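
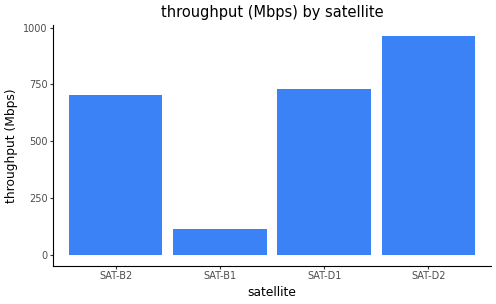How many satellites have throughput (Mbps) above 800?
Above 800: SAT-D2.

1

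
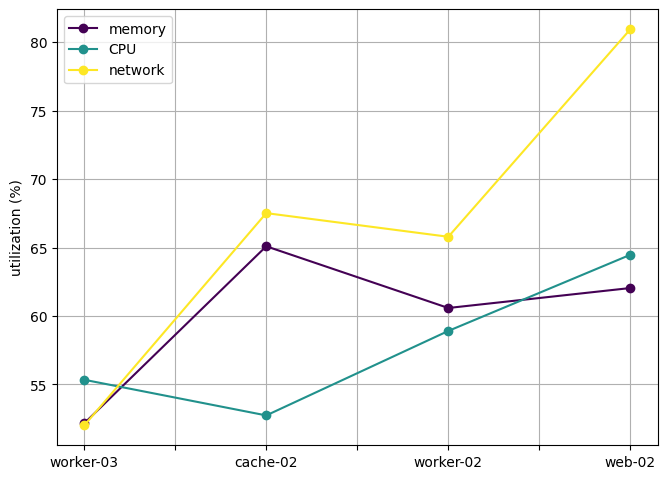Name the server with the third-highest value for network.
Top 4 for network: web-02 ≈ 80, cache-02 ≈ 70, worker-02 ≈ 65, worker-03 ≈ 50.

worker-02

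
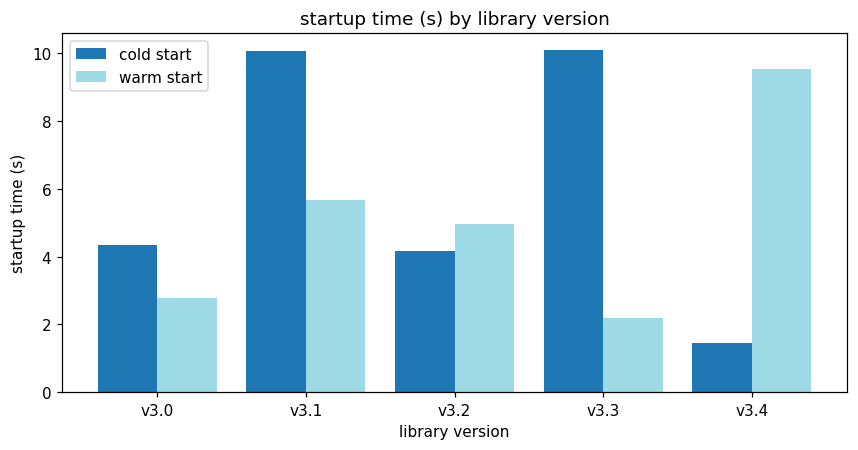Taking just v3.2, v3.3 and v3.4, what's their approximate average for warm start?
(5 + 2 + 10) / 3 ≈ 6.

≈ 6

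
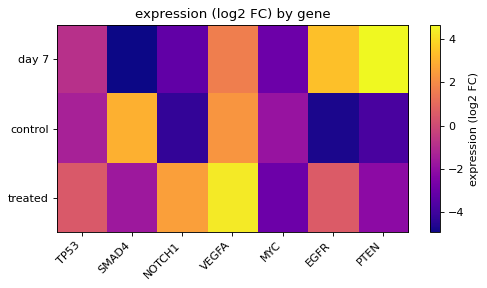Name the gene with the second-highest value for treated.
NOTCH1

Top 3 for treated: VEGFA ≈ 4, NOTCH1 ≈ 3, EGFR ≈ 1.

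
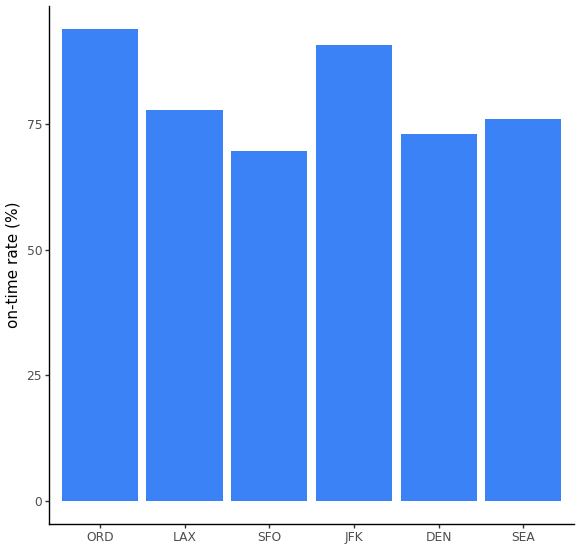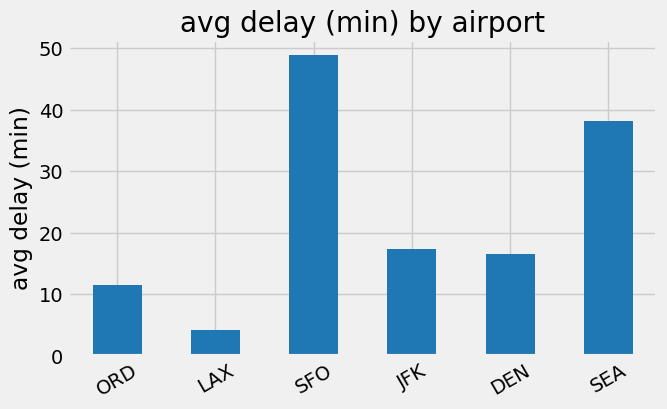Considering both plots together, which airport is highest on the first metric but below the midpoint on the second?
Chart 2 median avg delay (min) ≈ 15; below-median airports: ORD, LAX, DEN. Among those, ORD has the highest on-time rate (%) (≈ 90).

ORD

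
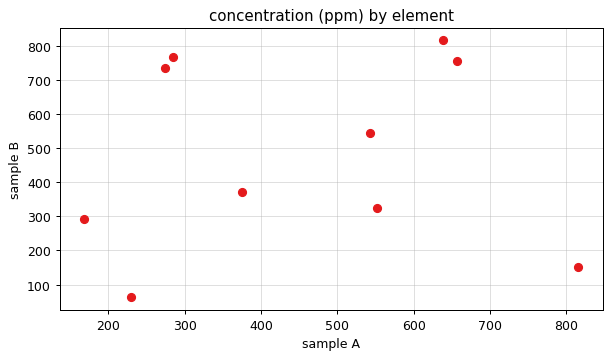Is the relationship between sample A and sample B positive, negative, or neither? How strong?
Points are roughly uncorrelated; weak (|r| ≈ 0.1).

no clear correlation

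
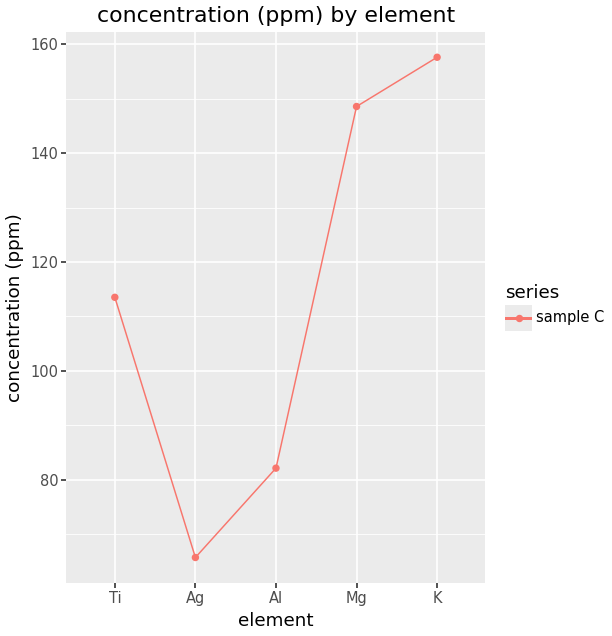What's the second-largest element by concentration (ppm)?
Mg

Top 3: K ≈ 160, Mg ≈ 150, Ti ≈ 110.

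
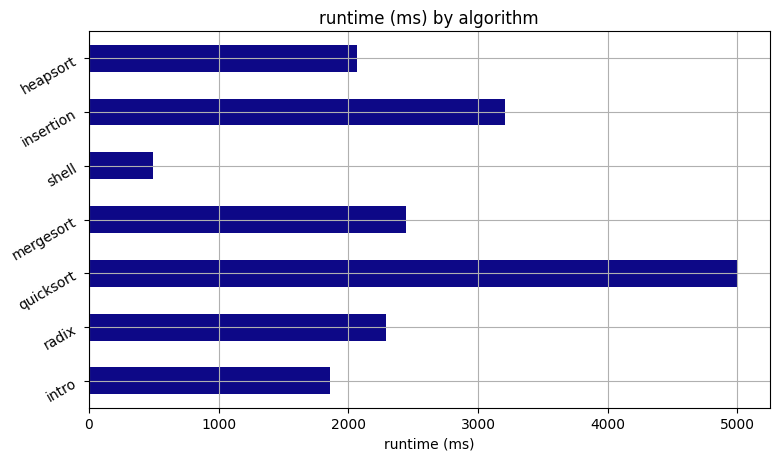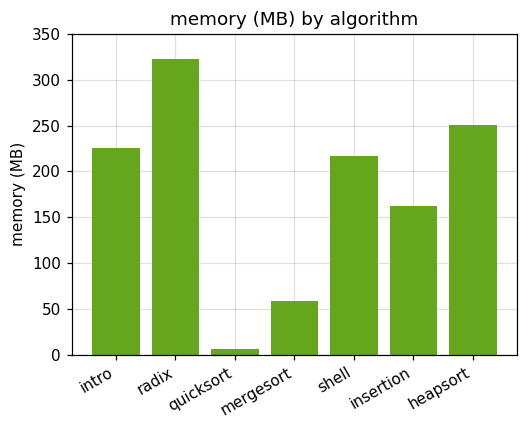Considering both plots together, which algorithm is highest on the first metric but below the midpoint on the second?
Chart 2 median memory (MB) ≈ 200; below-median algorithms: quicksort, mergesort, insertion. Among those, quicksort has the highest runtime (ms) (≈ 5000).

quicksort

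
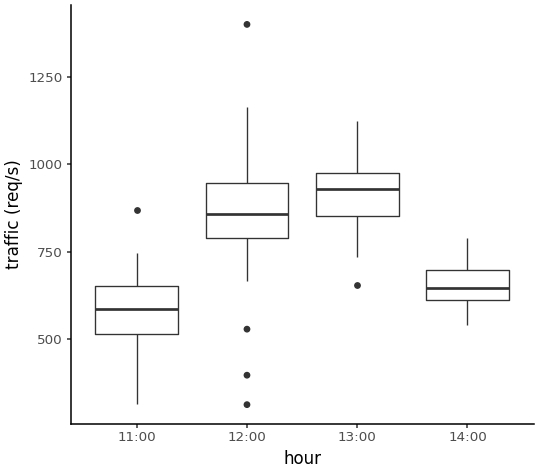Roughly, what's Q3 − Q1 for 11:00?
≈ 150

Q3 ≈ 650, Q1 ≈ 500; IQR ≈ 150.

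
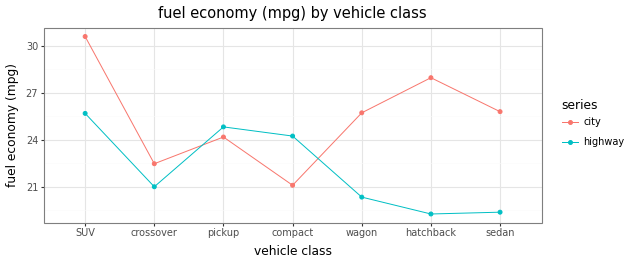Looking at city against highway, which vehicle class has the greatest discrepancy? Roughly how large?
hatchback, ≈ 9 mpg

hatchback: city ≈ 28, highway ≈ 19 → gap ≈ 9. Next-largest (sedan) is only ≈ 7.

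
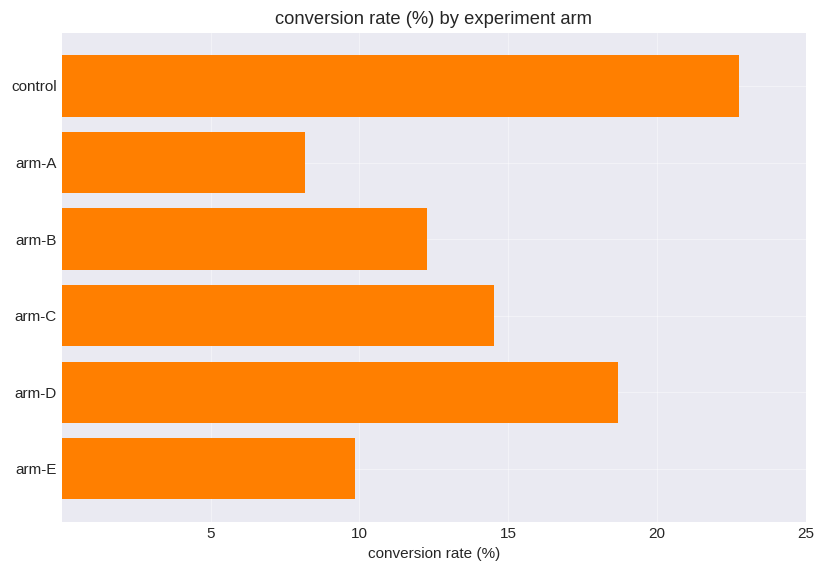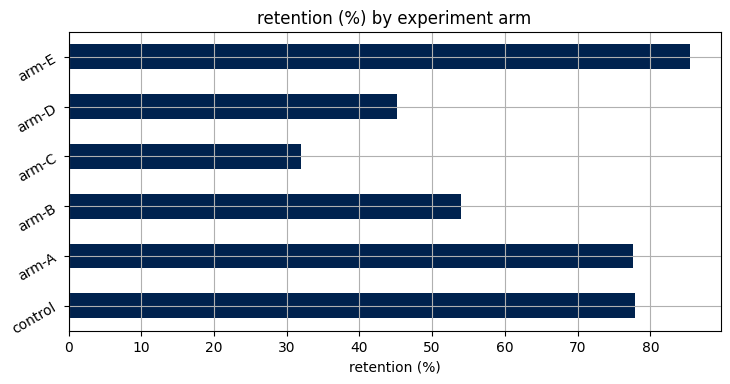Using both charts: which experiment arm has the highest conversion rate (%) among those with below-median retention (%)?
arm-D

Chart 2 median retention (%) ≈ 70; below-median experiment arms: arm-B, arm-C, arm-D. Among those, arm-D has the highest conversion rate (%) (≈ 20).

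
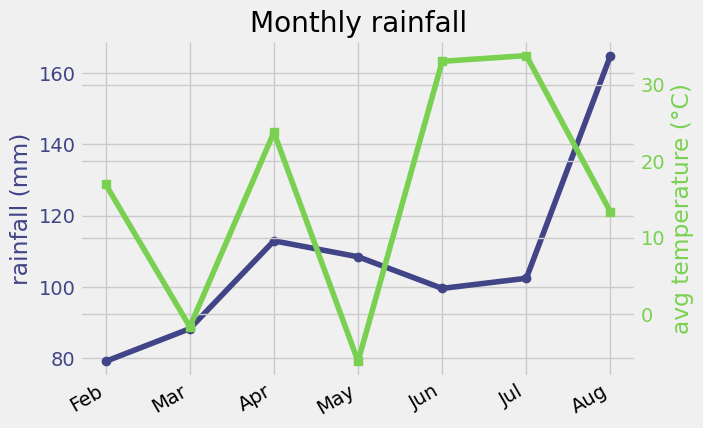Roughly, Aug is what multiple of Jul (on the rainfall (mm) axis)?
≈ 1.6×

Aug ≈ 160, Jul ≈ 100; 160/100 ≈ 1.6.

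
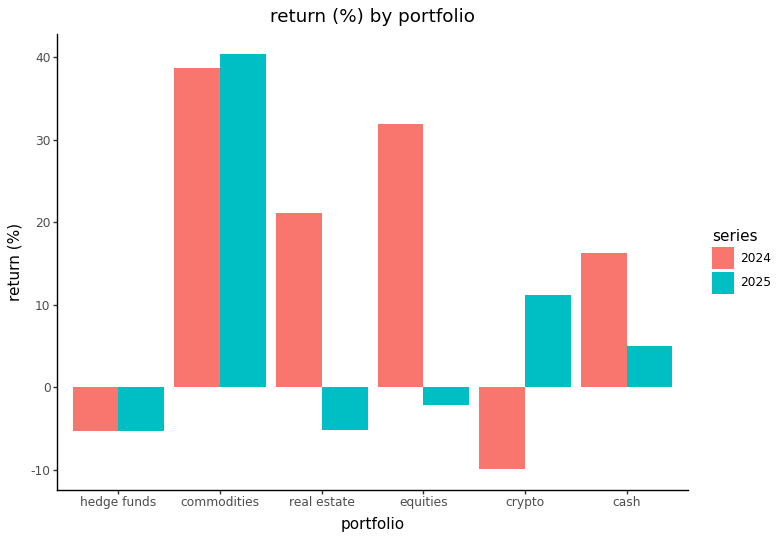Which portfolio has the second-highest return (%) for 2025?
crypto

Top 3 for 2025: commodities ≈ 40, crypto ≈ 10, cash ≈ 5.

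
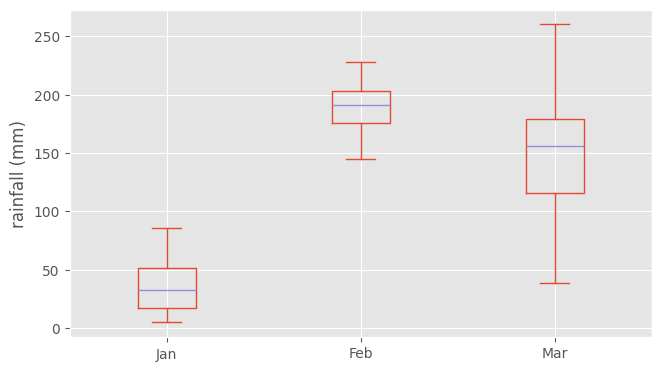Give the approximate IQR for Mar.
Q3 ≈ 180, Q1 ≈ 120; IQR ≈ 60.

≈ 60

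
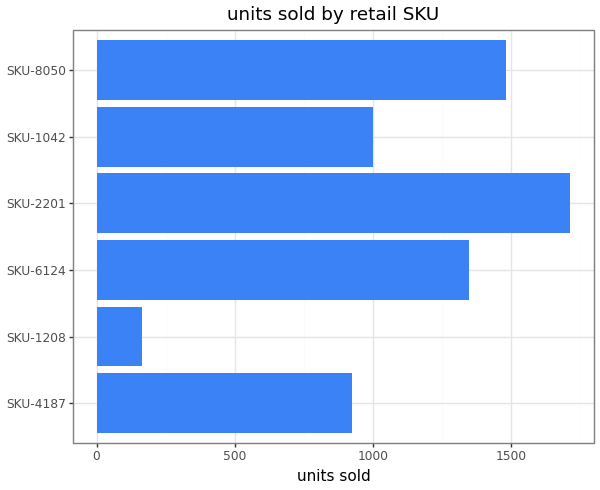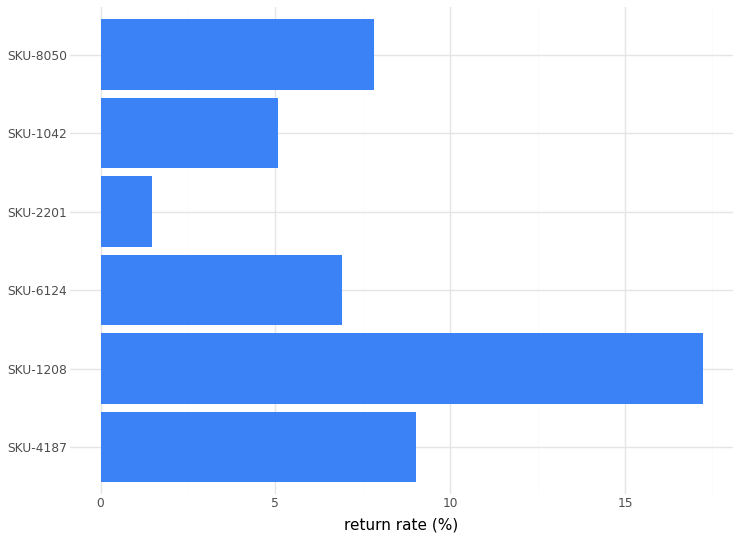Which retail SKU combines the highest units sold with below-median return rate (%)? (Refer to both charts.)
SKU-2201

Chart 2 median return rate (%) ≈ 8; below-median retail SKUs: SKU-6124, SKU-2201, SKU-1042. Among those, SKU-2201 has the highest units sold (≈ 1800).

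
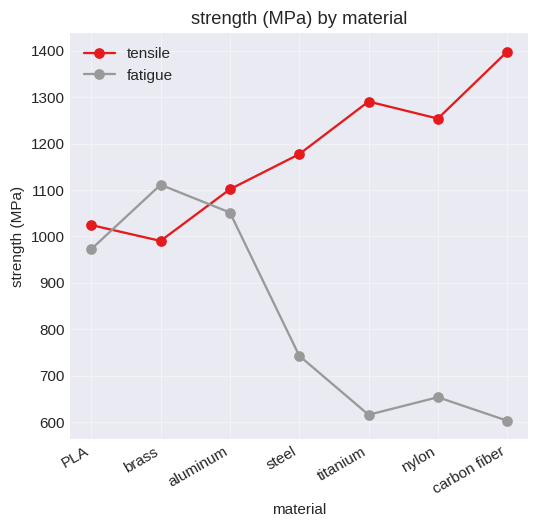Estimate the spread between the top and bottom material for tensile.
≈ 400

Max carbon fiber ≈ 1400, min brass ≈ 1000; range ≈ 400.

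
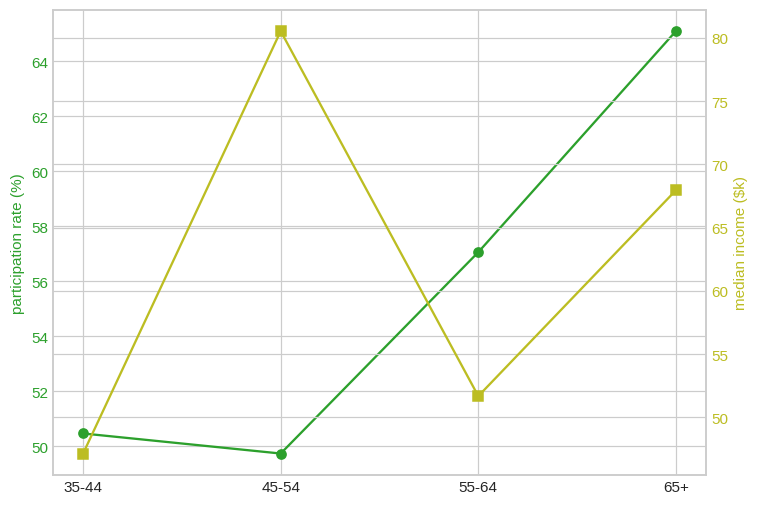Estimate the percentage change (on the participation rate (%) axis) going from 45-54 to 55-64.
45-54 ≈ 50, 55-64 ≈ 58; (58 − 50) / 50 ≈ +16%.

≈ +16%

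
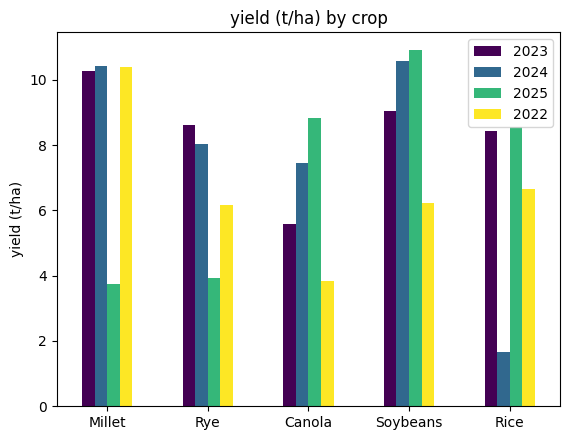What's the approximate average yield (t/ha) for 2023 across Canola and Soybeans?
≈ 8

(6 + 9) / 2 ≈ 8.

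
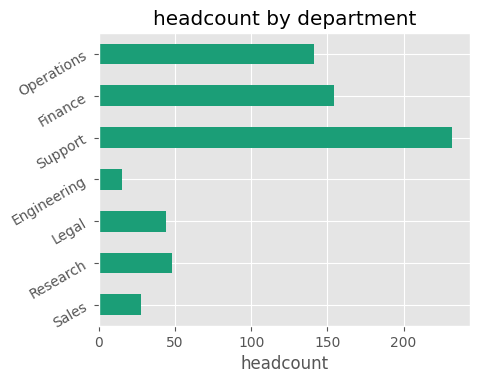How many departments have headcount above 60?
Above 60: Support, Finance, Operations.

3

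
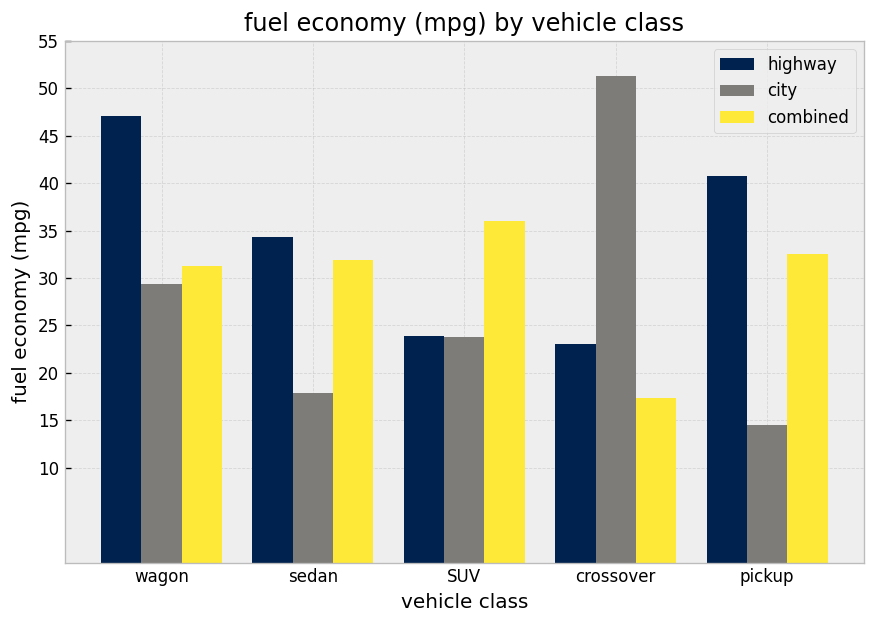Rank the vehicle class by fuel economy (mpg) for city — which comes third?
Top 4 for city: crossover ≈ 50, wagon ≈ 30, SUV ≈ 25, sedan ≈ 20.

SUV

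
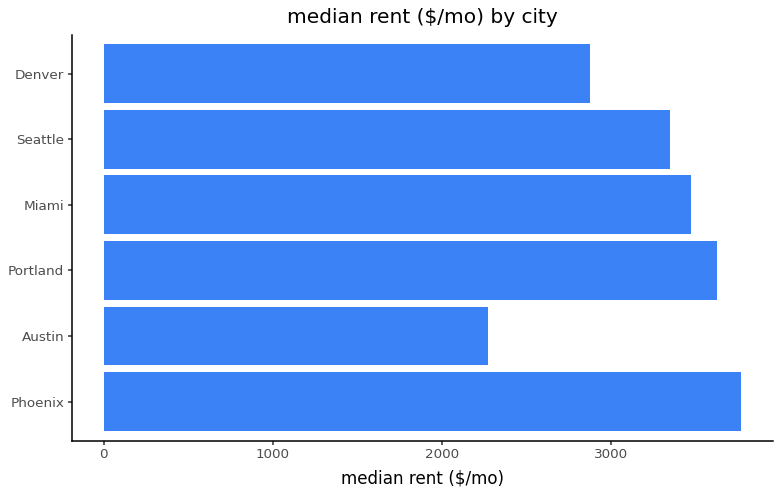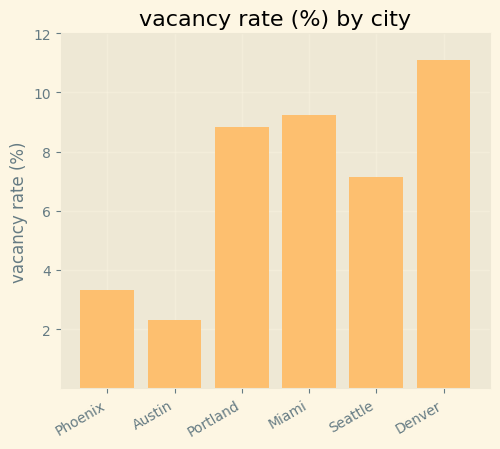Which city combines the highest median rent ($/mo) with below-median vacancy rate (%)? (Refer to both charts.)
Phoenix

Chart 2 median vacancy rate (%) ≈ 8; below-median cities: Phoenix, Austin, Seattle. Among those, Phoenix has the highest median rent ($/mo) (≈ 4000).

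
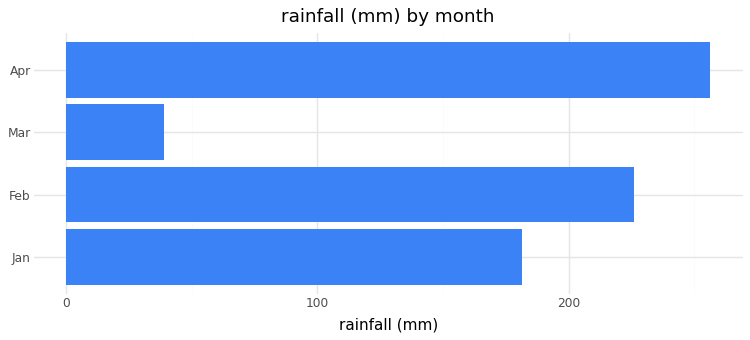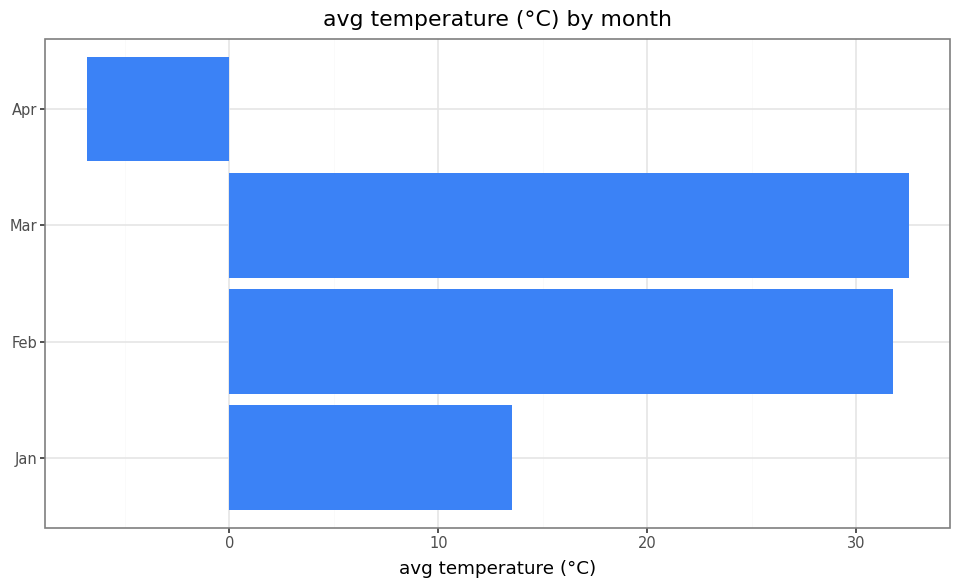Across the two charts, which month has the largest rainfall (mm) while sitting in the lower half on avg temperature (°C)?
Apr

Chart 2 median avg temperature (°C) ≈ 25; below-median months: Jan, Apr. Among those, Apr has the highest rainfall (mm) (≈ 250).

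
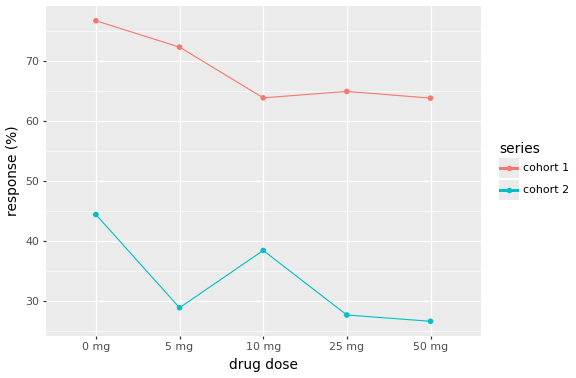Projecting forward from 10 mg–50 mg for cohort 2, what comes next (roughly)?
Last three: 40, 30, 25 → slope ≈ -7.5/step → next ≈ 17.5.

≈ 17.5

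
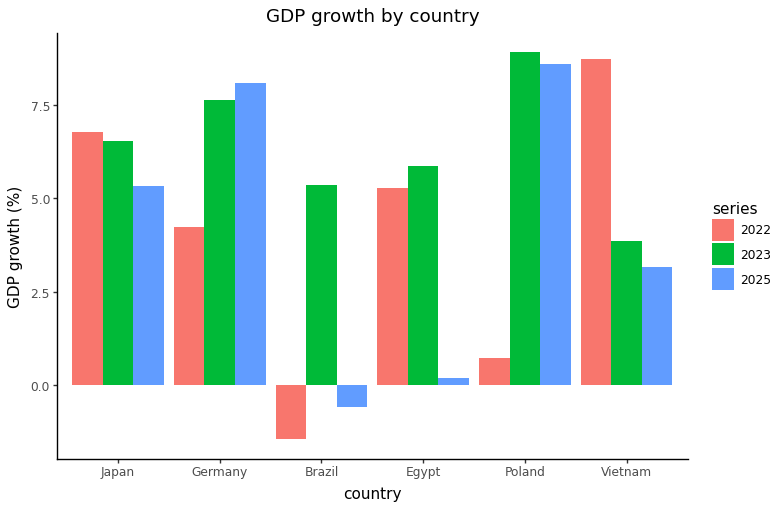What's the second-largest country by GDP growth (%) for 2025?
Top 3 for 2025: Poland ≈ 9, Germany ≈ 8, Japan ≈ 5.

Germany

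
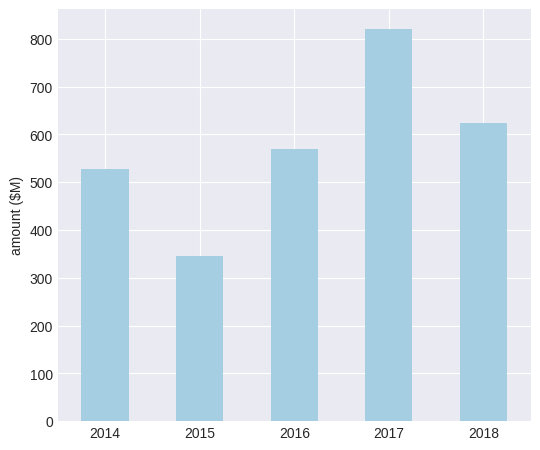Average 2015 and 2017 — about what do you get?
(300 + 800) / 2 ≈ 550.

≈ 550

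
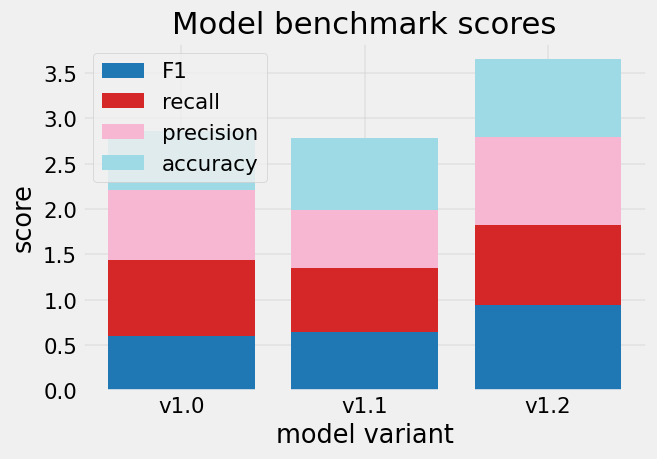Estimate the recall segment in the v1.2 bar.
≈ 1.0

recall top ≈ 2.0, bottom ≈ 1.0; segment ≈ 1.0.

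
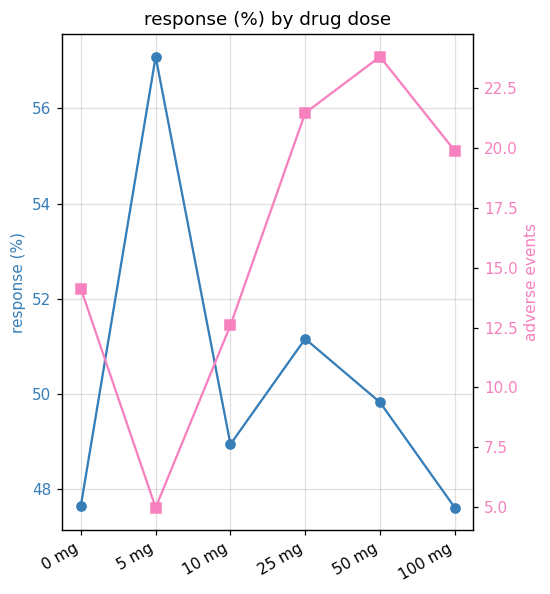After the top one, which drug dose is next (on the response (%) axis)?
25 mg

Top 3 (on the response (%) axis): 5 mg ≈ 57, 25 mg ≈ 51, 50 mg ≈ 50.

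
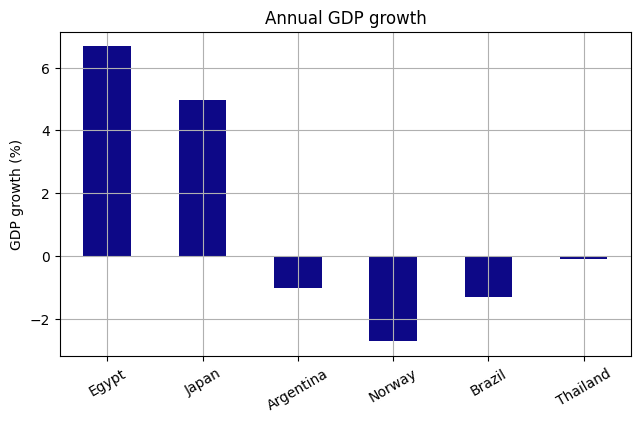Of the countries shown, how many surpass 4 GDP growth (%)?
Above 4: Egypt, Japan.

2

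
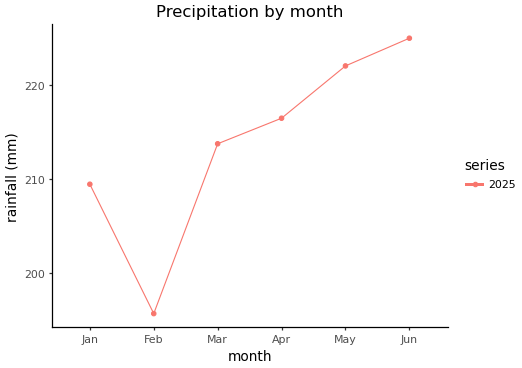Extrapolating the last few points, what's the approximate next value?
Last three: 215, 220, 225 → slope ≈ 5/step → next ≈ 230.

≈ 230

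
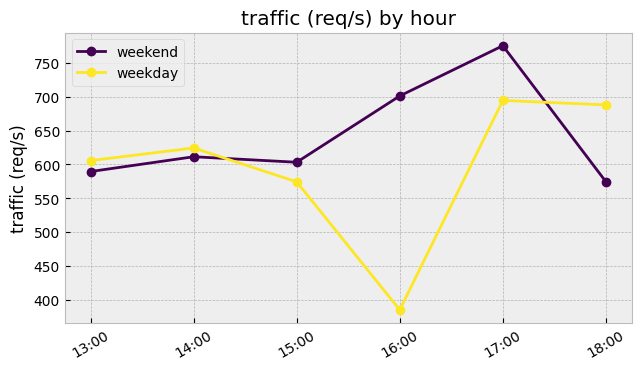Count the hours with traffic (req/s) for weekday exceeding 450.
5

Above 450: 13:00, 14:00, 15:00, 17:00, 18:00.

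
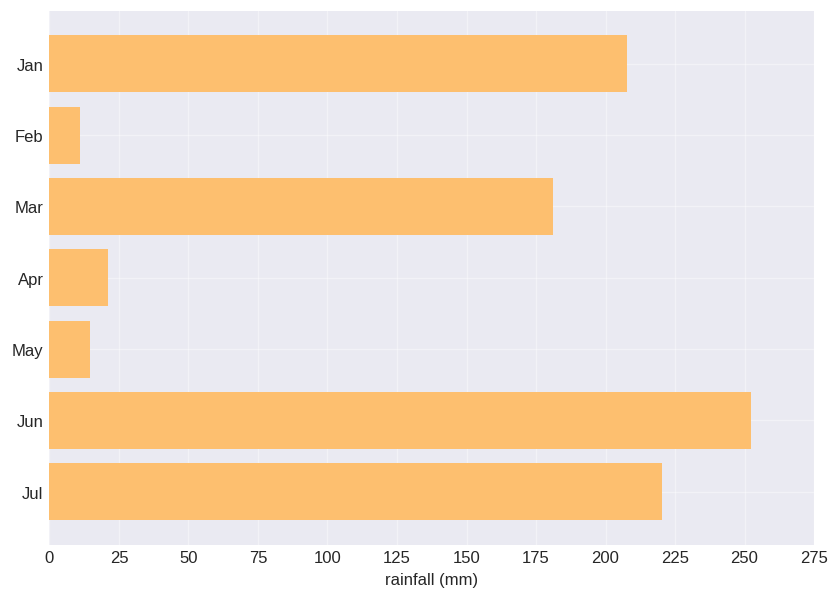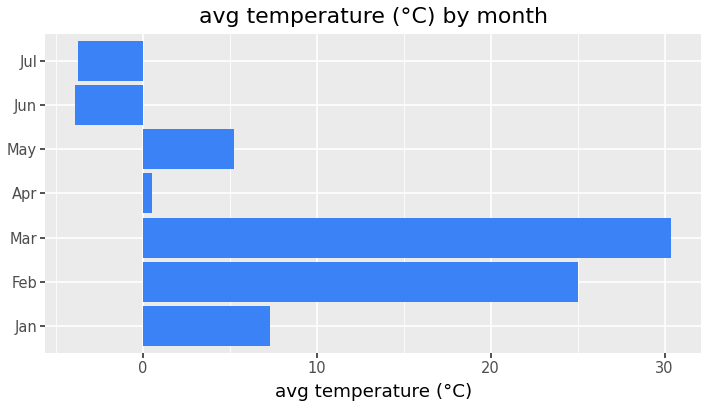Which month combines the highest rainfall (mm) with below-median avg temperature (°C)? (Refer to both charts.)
Jun

Chart 2 median avg temperature (°C) ≈ 5; below-median months: Apr, Jun, Jul. Among those, Jun has the highest rainfall (mm) (≈ 250).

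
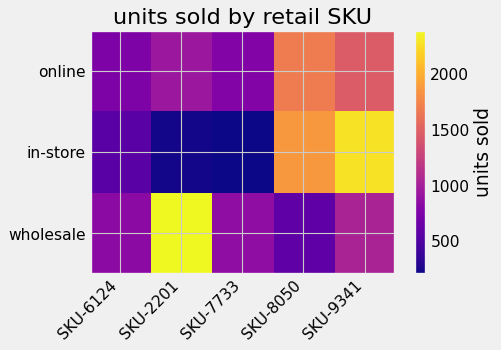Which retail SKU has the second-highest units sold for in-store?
SKU-8050

Top 3 for in-store: SKU-9341 ≈ 2200, SKU-8050 ≈ 1800, SKU-6124 ≈ 600.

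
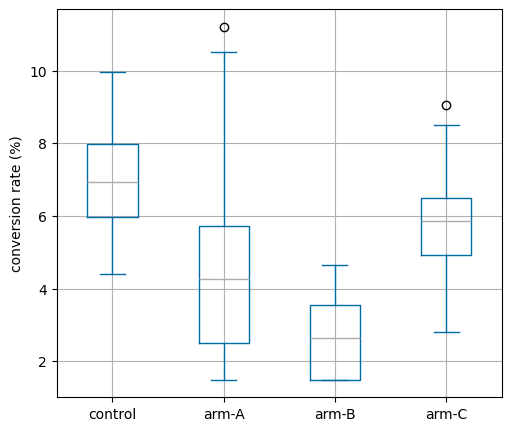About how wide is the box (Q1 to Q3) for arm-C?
Q3 ≈ 6.5, Q1 ≈ 5.0; IQR ≈ 1.5.

≈ 1.5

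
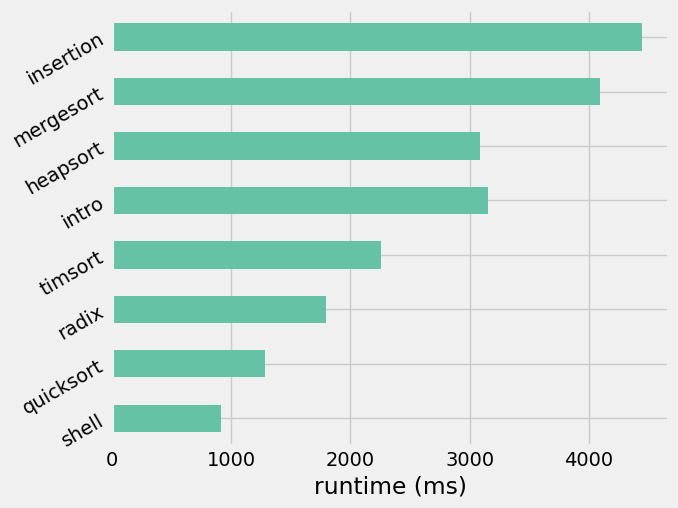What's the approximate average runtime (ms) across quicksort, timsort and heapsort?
≈ 2333

(1500 + 2500 + 3000) / 3 ≈ 2333.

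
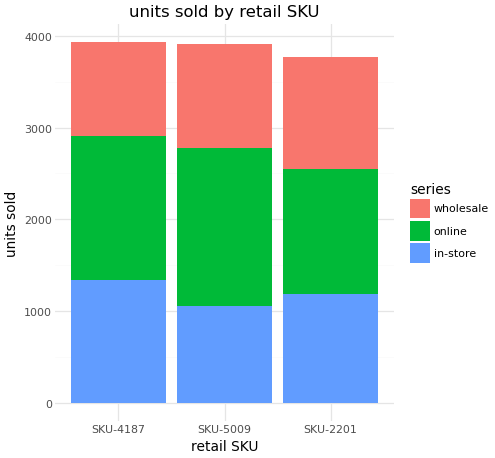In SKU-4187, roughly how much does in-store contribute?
in-store top ≈ 1500, bottom ≈ 0; segment ≈ 1500.

≈ 1500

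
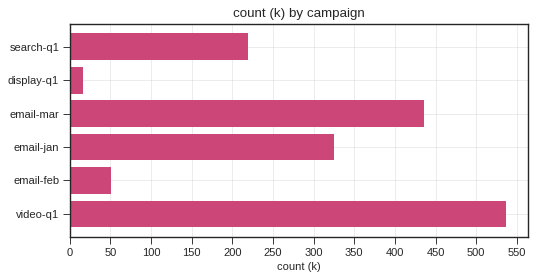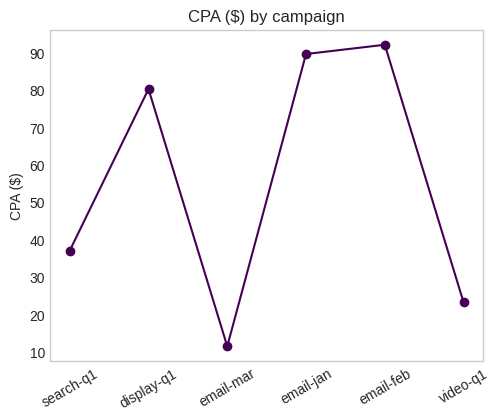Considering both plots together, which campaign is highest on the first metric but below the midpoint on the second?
Chart 2 median CPA ($) ≈ 60; below-median campaigns: search-q1, email-mar, video-q1. Among those, video-q1 has the highest count (k) (≈ 550).

video-q1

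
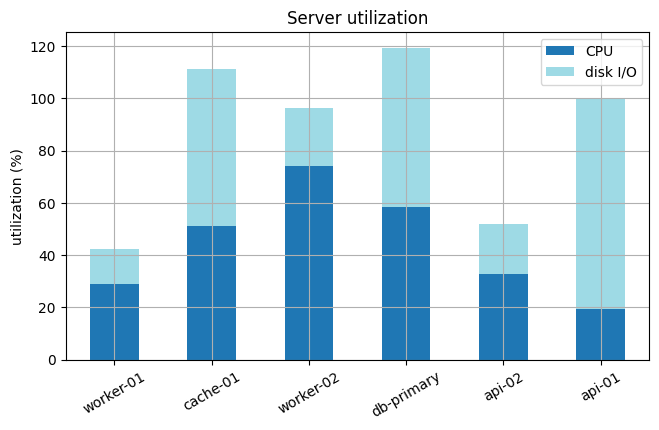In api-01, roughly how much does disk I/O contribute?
≈ 80

disk I/O top ≈ 100, bottom ≈ 20; segment ≈ 80.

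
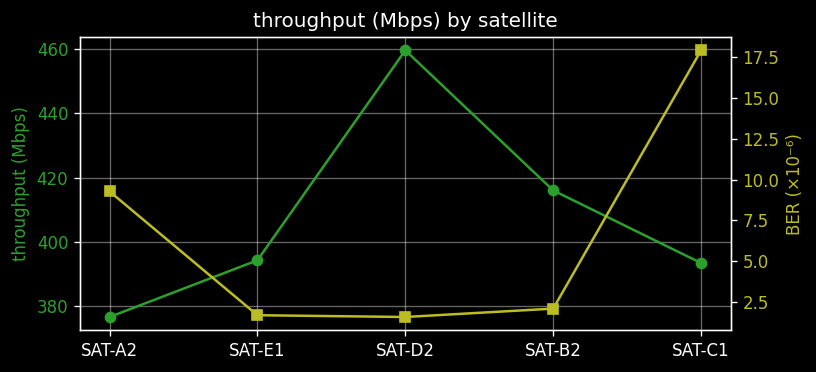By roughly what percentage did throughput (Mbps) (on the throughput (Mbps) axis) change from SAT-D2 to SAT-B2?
SAT-D2 ≈ 460, SAT-B2 ≈ 420; (420 − 460) / 460 ≈ -8.7%.

≈ -8.7%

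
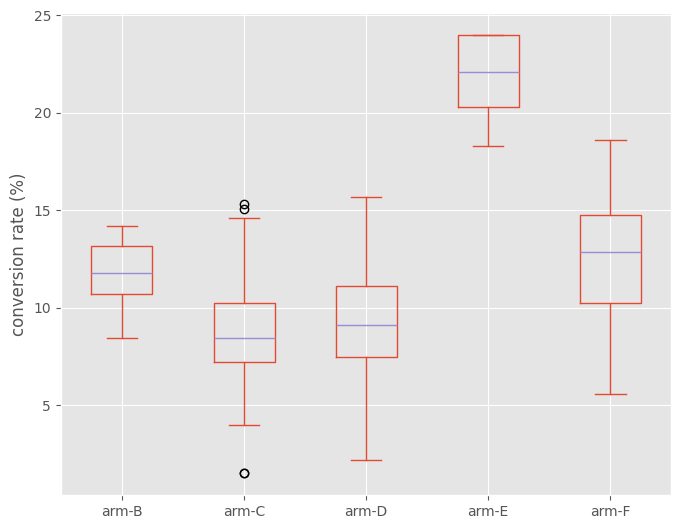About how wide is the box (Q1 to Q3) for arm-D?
Q3 ≈ 12, Q1 ≈ 8; IQR ≈ 4.

≈ 4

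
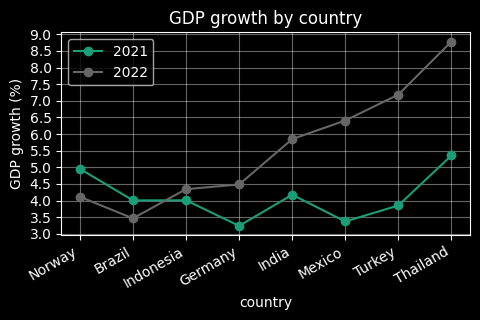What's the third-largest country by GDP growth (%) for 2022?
Top 4 for 2022: Thailand ≈ 9.0, Turkey ≈ 7.0, Mexico ≈ 6.5, India ≈ 6.0.

Mexico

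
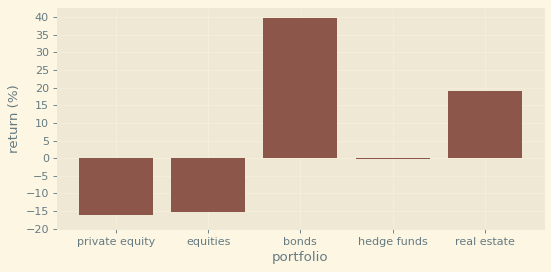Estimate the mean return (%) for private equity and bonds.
(-15 + 40) / 2 ≈ 12.

≈ 12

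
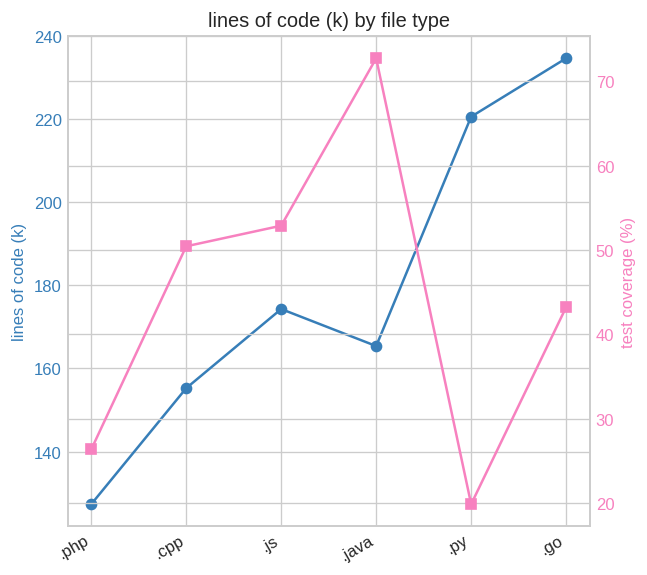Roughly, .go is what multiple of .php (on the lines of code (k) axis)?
.go ≈ 230, .php ≈ 130; 230/130 ≈ 1.77.

≈ 1.77×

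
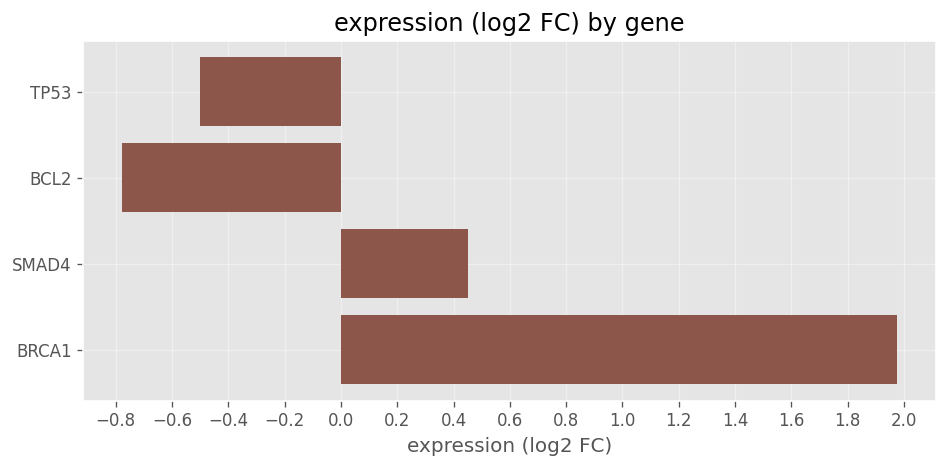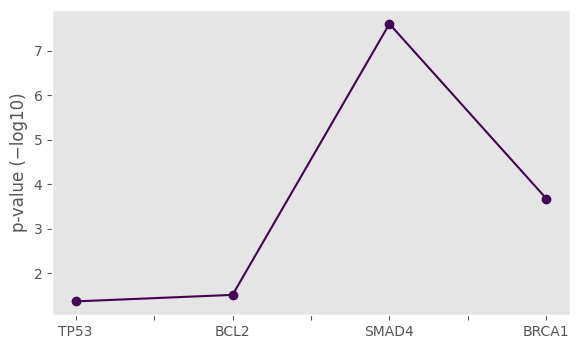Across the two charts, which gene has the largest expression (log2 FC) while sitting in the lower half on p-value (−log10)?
TP53

Chart 2 median p-value (−log10) ≈ 3; below-median genes: TP53, BCL2. Among those, TP53 has the highest expression (log2 FC) (≈ -0.6).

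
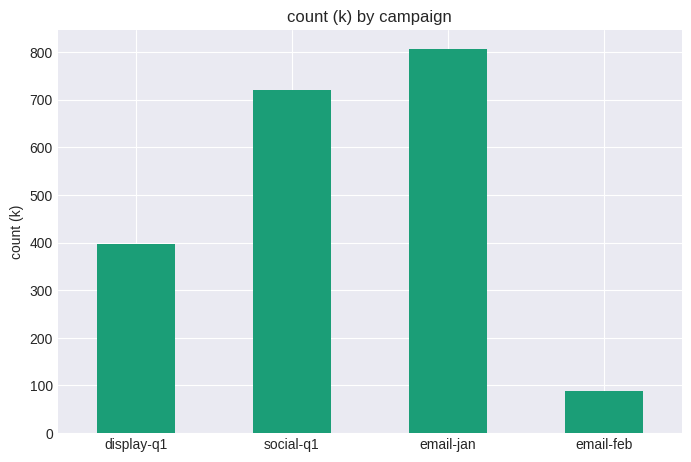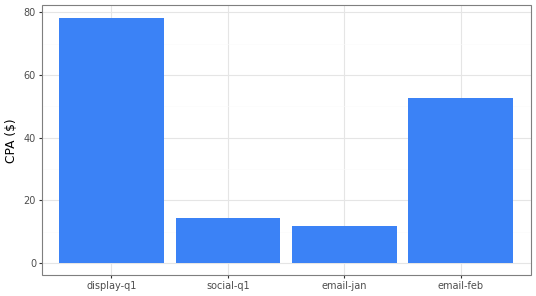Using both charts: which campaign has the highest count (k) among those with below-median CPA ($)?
Chart 2 median CPA ($) ≈ 30; below-median campaigns: social-q1, email-jan. Among those, email-jan has the highest count (k) (≈ 800).

email-jan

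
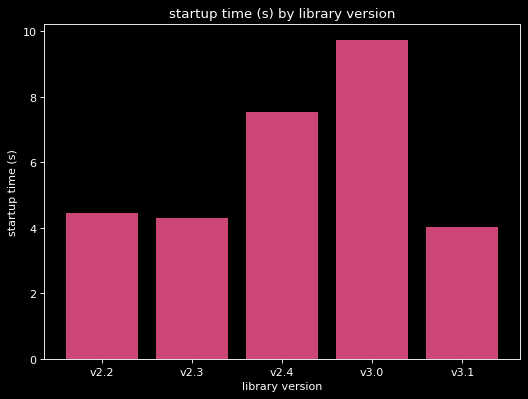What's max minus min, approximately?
Max v3.0 ≈ 10, min v3.1 ≈ 4; range ≈ 6.

≈ 6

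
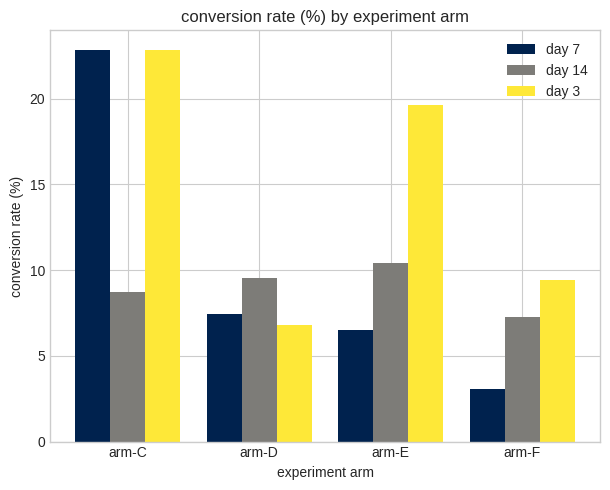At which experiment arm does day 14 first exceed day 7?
arm-C: day 14 ≈ 8 vs day 7 ≈ 22 (not yet); arm-D: day 14 ≈ 10 vs day 7 ≈ 8 (first crossover).

arm-D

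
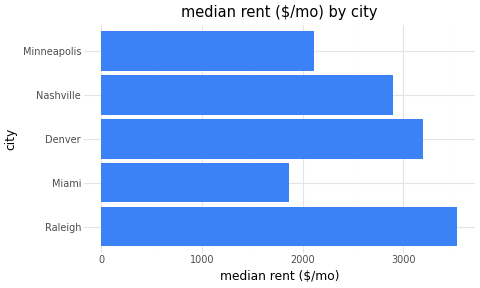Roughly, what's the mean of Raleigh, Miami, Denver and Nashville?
≈ 2875

(3500 + 2000 + 3000 + 3000) / 4 ≈ 2875.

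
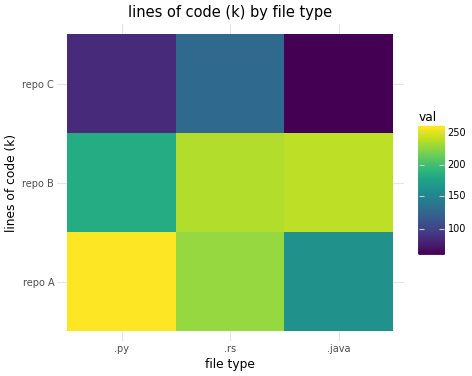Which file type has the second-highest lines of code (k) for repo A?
.rs

Top 3 for repo A: .py ≈ 260, .rs ≈ 220, .java ≈ 160.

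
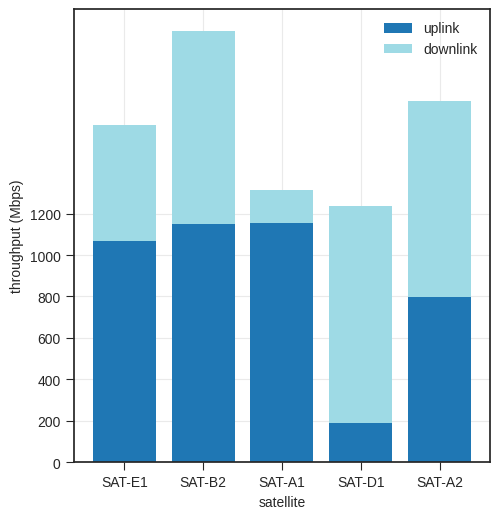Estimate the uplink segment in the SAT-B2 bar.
uplink top ≈ 1200, bottom ≈ 0; segment ≈ 1200.

≈ 1200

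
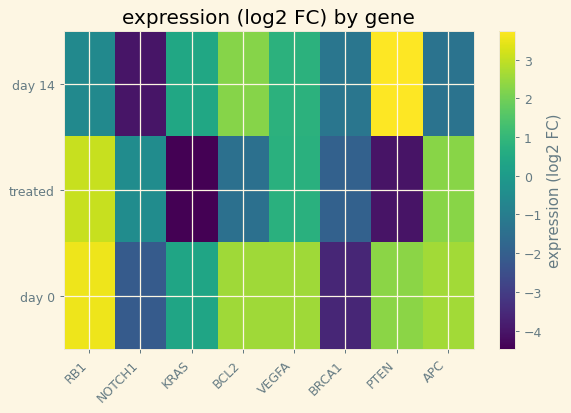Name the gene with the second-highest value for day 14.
BCL2

Top 3 for day 14: PTEN ≈ 4, BCL2 ≈ 2, VEGFA ≈ 1.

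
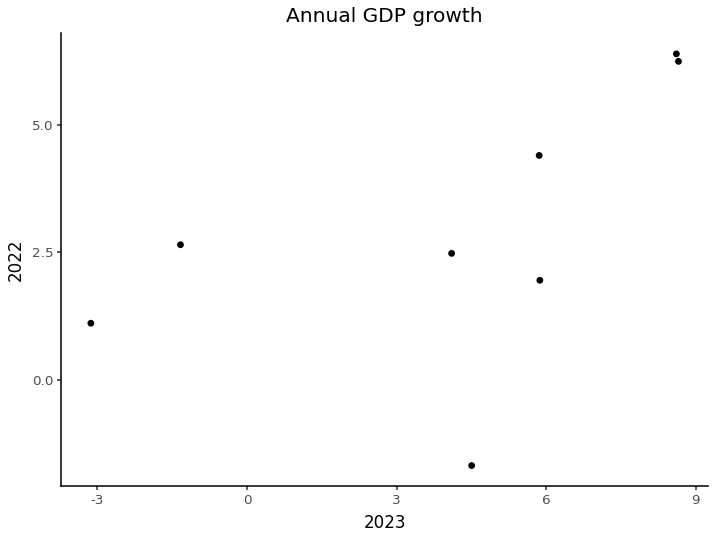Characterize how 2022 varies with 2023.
Points are positively correlated; moderate (|r| ≈ 0.5).

positive, moderate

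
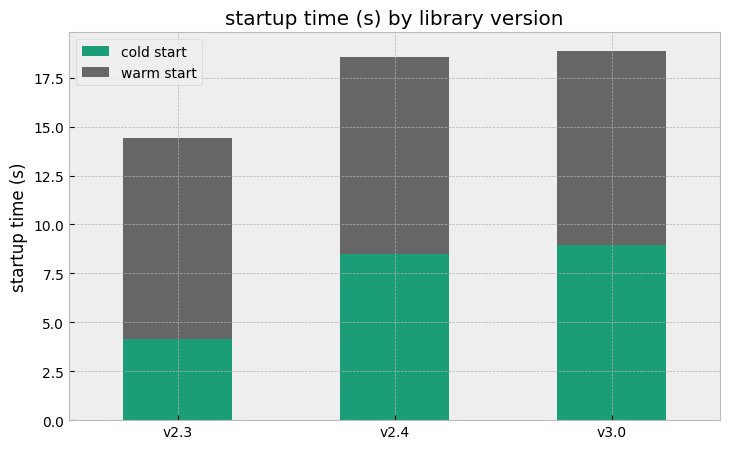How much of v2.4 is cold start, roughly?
cold start top ≈ 8, bottom ≈ 0; segment ≈ 8.

≈ 8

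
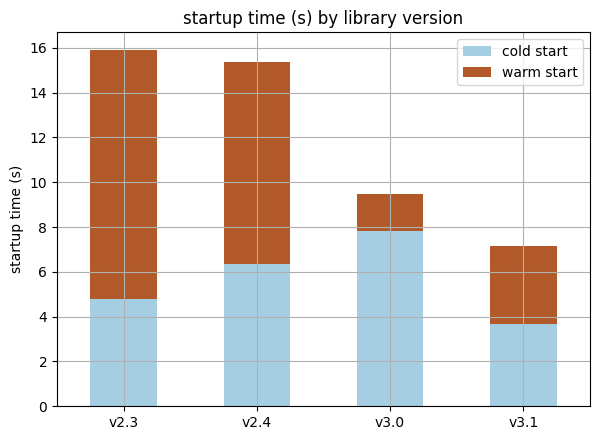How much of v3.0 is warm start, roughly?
warm start top ≈ 10, bottom ≈ 8; segment ≈ 2.

≈ 2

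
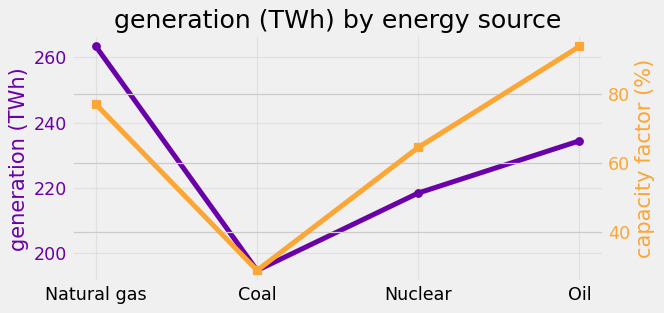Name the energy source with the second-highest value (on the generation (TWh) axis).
Top 3 (on the generation (TWh) axis): Natural gas ≈ 260, Oil ≈ 230, Nuclear ≈ 220.

Oil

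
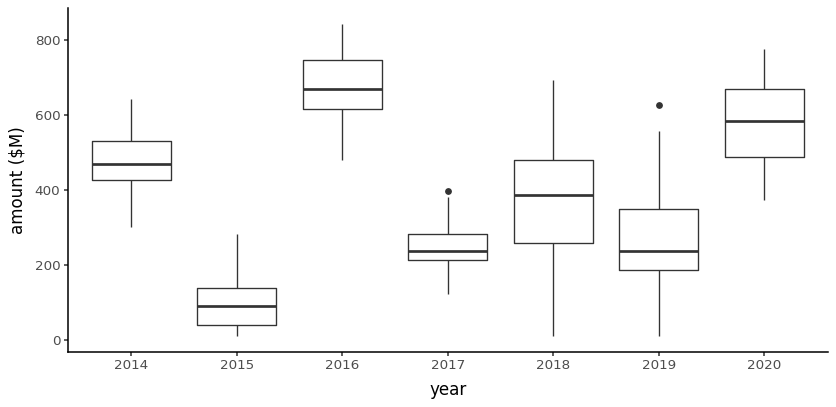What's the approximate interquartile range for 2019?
Q3 ≈ 350, Q1 ≈ 200; IQR ≈ 150.

≈ 150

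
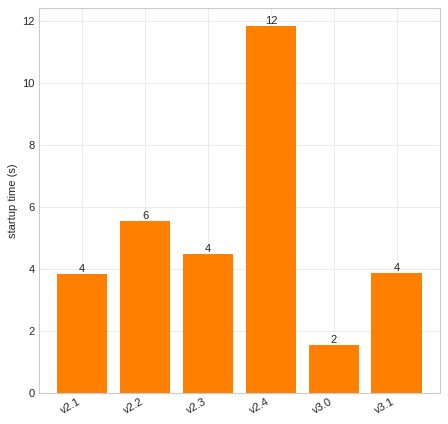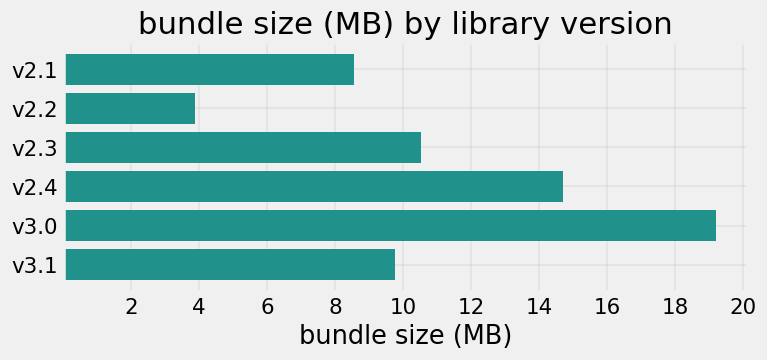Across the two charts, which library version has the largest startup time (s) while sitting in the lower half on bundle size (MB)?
Chart 2 median bundle size (MB) ≈ 10; below-median library versions: v2.1, v2.2, v3.1. Among those, v2.2 has the highest startup time (s) (≈ 6).

v2.2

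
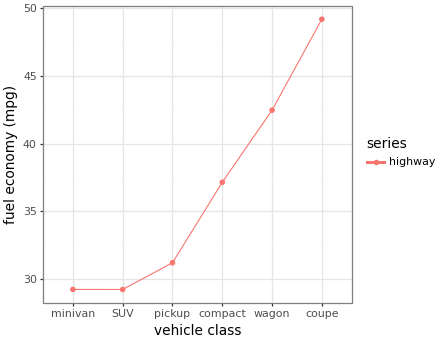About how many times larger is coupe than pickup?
≈ 1.56×

coupe ≈ 50, pickup ≈ 32; 50/32 ≈ 1.56.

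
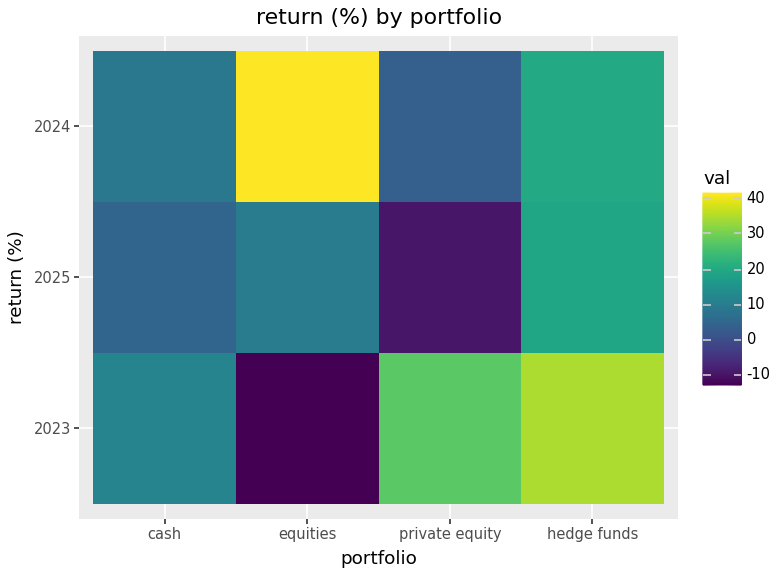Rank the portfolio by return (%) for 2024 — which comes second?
hedge funds

Top 3 for 2024: equities ≈ 40, hedge funds ≈ 20, cash ≈ 10.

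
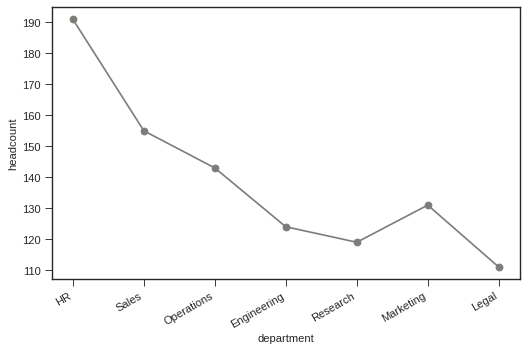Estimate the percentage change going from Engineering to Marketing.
≈ +8.3%

Engineering ≈ 120, Marketing ≈ 130; (130 − 120) / 120 ≈ +8.3%.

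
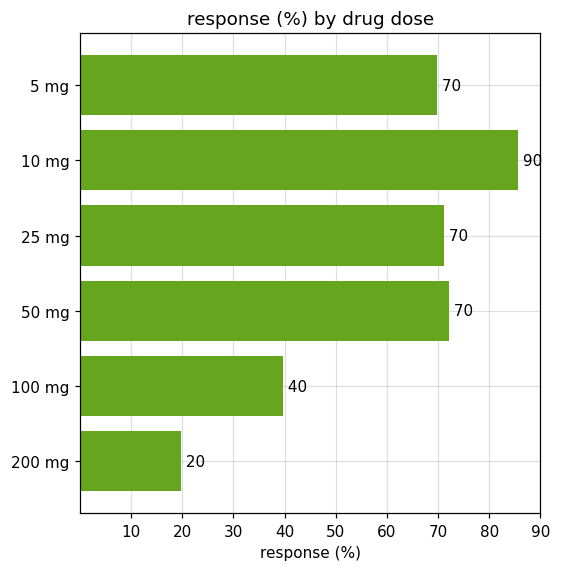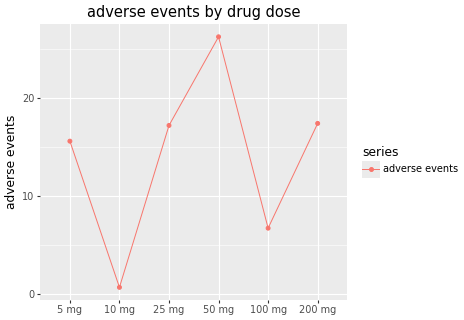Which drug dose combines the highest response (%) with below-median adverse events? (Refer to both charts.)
Chart 2 median adverse events ≈ 15; below-median drug doses: 5 mg, 10 mg, 100 mg. Among those, 10 mg has the highest response (%) (≈ 90).

10 mg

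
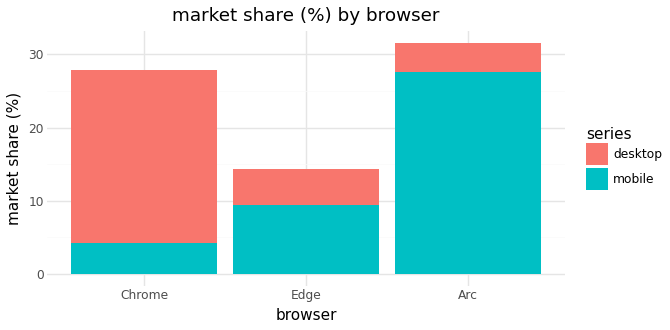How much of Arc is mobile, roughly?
mobile top ≈ 30, bottom ≈ 0; segment ≈ 30.

≈ 30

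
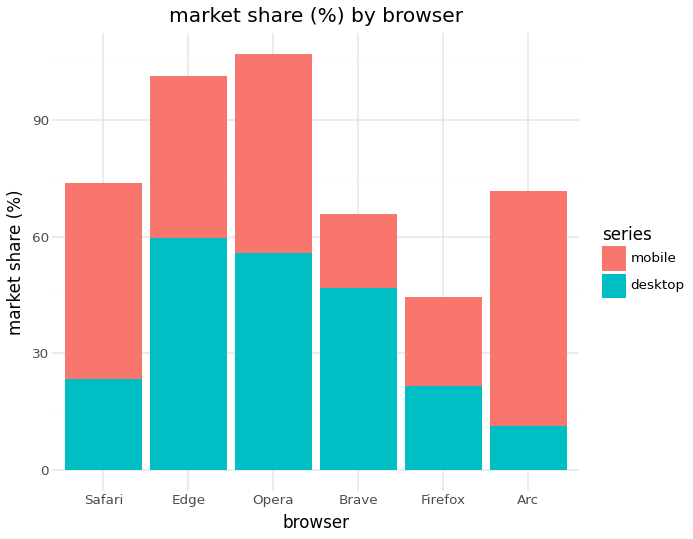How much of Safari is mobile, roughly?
≈ 50

mobile top ≈ 70, bottom ≈ 20; segment ≈ 50.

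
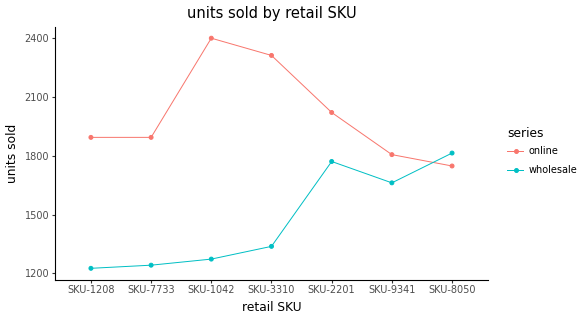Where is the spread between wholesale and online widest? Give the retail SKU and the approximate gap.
SKU-1042, ≈ 1100

SKU-1042: wholesale ≈ 1300, online ≈ 2400 → gap ≈ 1100. Next-largest (SKU-3310) is only ≈ 1000.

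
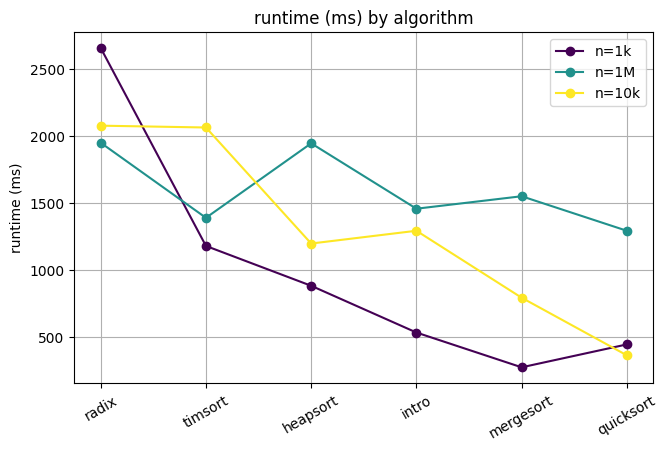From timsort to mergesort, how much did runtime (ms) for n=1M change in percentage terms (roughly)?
≈ +14.3%

timsort ≈ 1400, mergesort ≈ 1600; (1600 − 1400) / 1400 ≈ +14.3%.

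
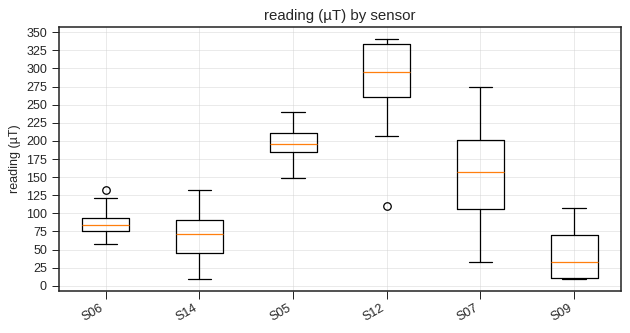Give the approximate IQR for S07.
Q3 ≈ 200, Q1 ≈ 100; IQR ≈ 100.

≈ 100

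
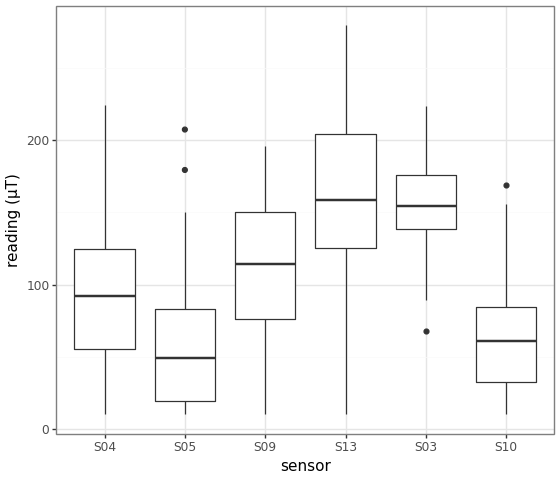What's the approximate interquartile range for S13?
≈ 70

Q3 ≈ 200, Q1 ≈ 130; IQR ≈ 70.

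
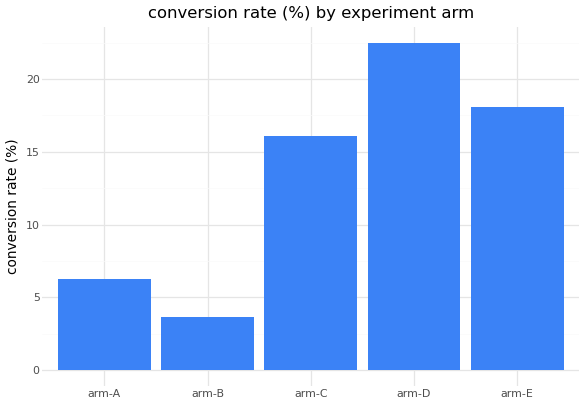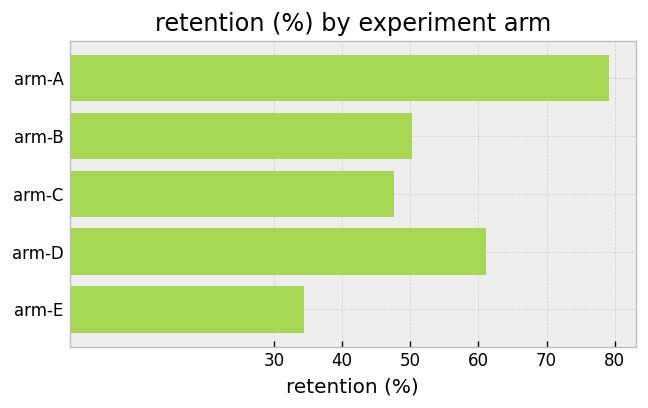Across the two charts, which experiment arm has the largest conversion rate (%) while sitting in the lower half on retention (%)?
arm-E

Chart 2 median retention (%) ≈ 50; below-median experiment arms: arm-C, arm-E. Among those, arm-E has the highest conversion rate (%) (≈ 20).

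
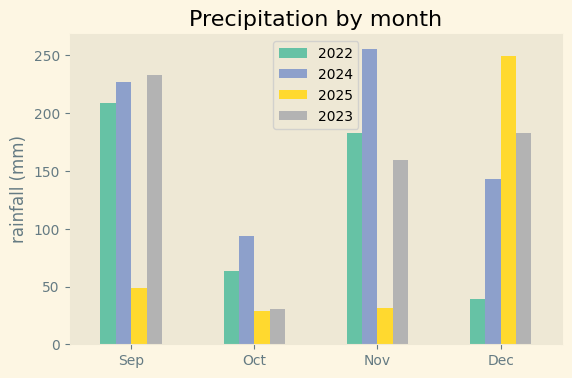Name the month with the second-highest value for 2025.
Sep

Top 3 for 2025: Dec ≈ 250, Sep ≈ 50, Nov ≈ 25.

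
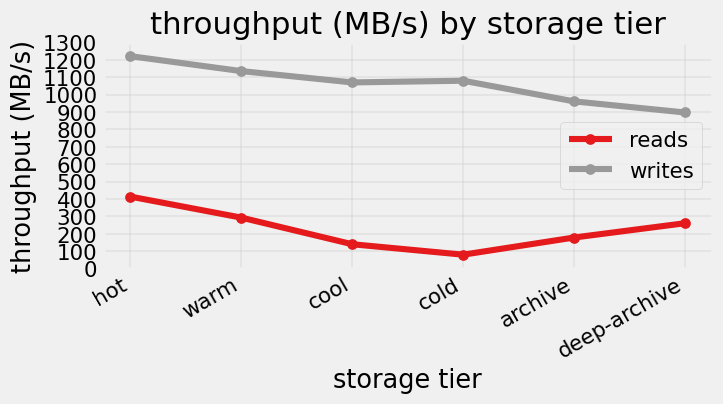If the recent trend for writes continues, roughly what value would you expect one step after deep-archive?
Last three: 1100, 1000, 900 → slope ≈ -100/step → next ≈ 800.

≈ 800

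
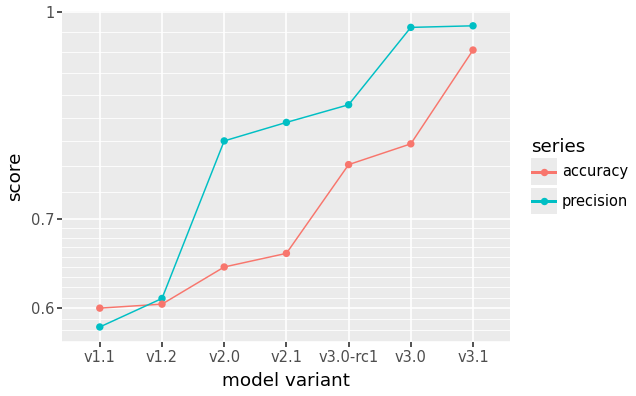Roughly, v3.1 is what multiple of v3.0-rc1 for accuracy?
≈ 1.27×

v3.1 ≈ 0.95, v3.0-rc1 ≈ 0.75; 0.95/0.75 ≈ 1.27.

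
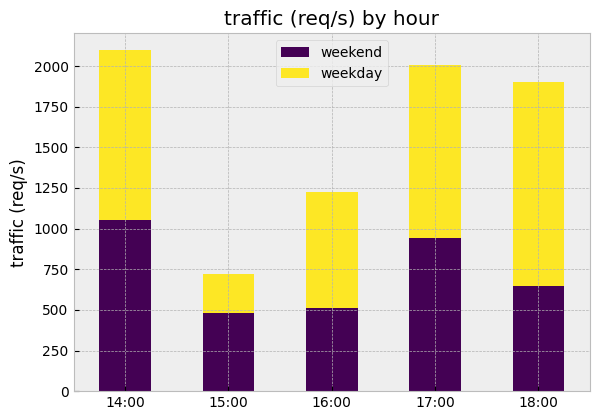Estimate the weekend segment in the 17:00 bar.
≈ 1000

weekend top ≈ 1000, bottom ≈ 0; segment ≈ 1000.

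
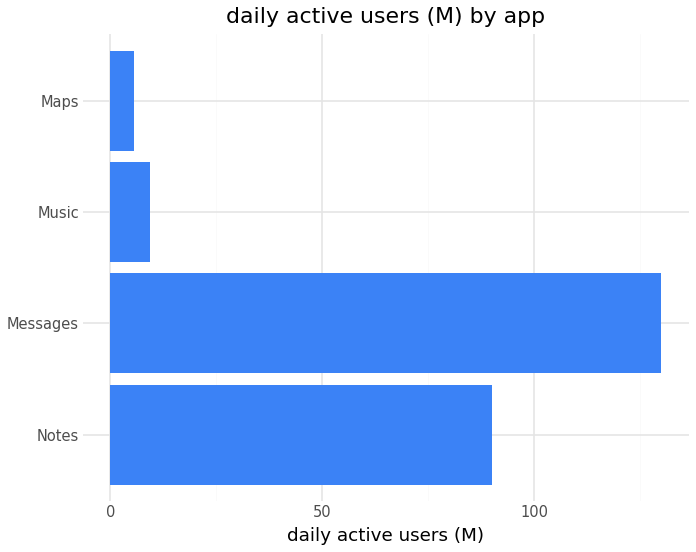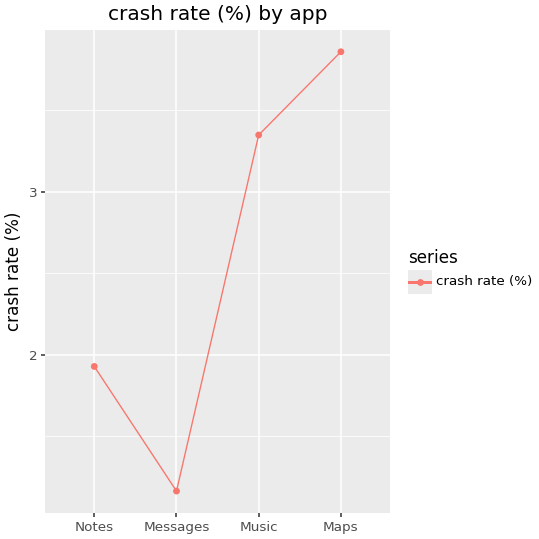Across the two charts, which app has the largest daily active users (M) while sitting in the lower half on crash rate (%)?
Chart 2 median crash rate (%) ≈ 2.5; below-median apps: Notes, Messages. Among those, Messages has the highest daily active users (M) (≈ 120).

Messages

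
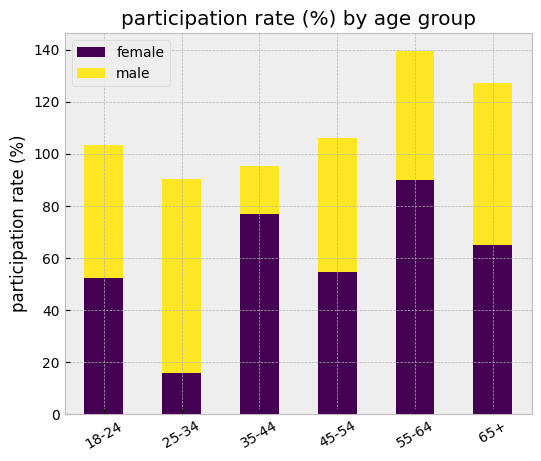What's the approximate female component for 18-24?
female top ≈ 60, bottom ≈ 0; segment ≈ 60.

≈ 60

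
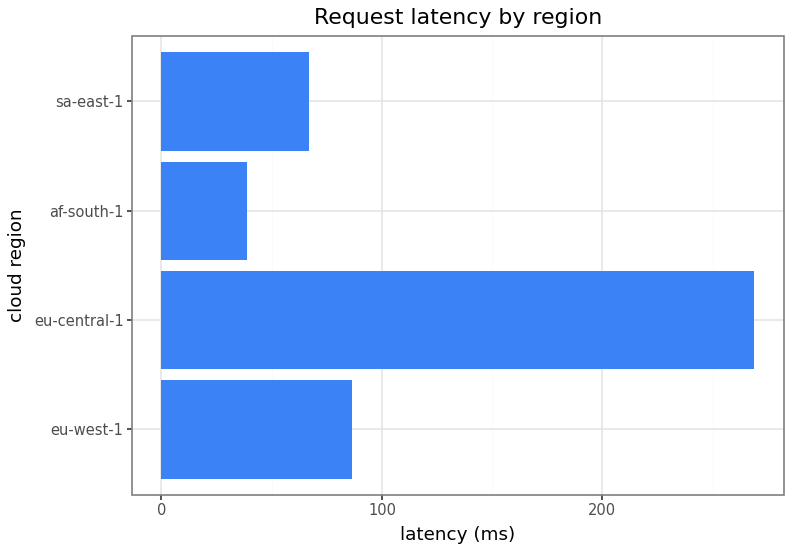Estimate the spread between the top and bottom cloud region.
≈ 225

Max eu-central-1 ≈ 275, min af-south-1 ≈ 50; range ≈ 225.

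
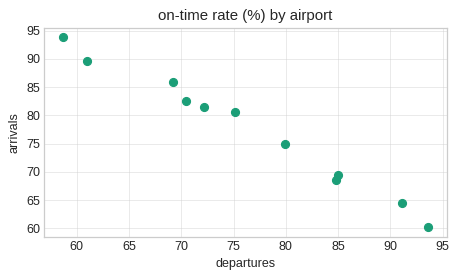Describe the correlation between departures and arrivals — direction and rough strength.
Points are negatively correlated; strong (|r| ≈ 1.0).

negative, strong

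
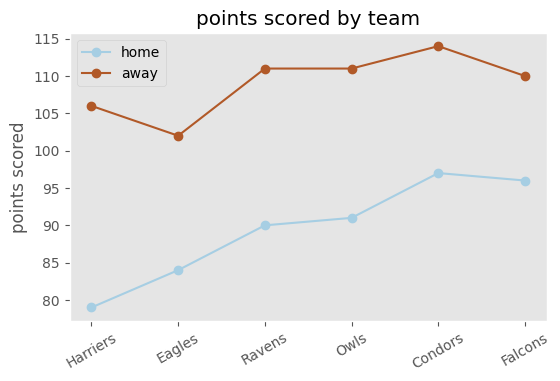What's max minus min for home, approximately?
Max Condors ≈ 95, min Harriers ≈ 80; range ≈ 15.

≈ 15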